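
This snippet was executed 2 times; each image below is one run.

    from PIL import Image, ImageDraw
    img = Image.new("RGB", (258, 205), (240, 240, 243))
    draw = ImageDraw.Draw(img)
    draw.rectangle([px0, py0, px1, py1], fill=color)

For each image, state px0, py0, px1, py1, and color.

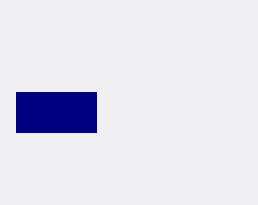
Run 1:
px0 = 16
py0 = 92
px1 = 96
py1 = 132
color = 'navy'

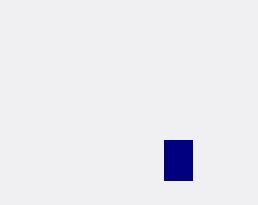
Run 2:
px0 = 164
py0 = 140
px1 = 192
py1 = 180
color = 'navy'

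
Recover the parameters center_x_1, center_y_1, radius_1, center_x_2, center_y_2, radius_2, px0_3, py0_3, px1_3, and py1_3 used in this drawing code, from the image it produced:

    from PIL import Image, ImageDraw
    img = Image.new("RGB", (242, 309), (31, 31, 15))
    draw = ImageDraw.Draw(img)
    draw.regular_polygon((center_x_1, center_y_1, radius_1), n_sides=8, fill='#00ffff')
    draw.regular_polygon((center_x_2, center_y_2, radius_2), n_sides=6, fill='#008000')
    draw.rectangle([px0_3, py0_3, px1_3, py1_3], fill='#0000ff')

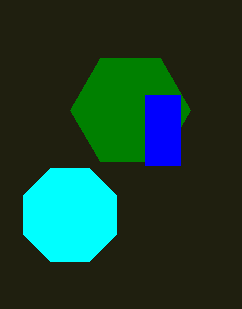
center_x_1 = 70
center_y_1 = 215
radius_1 = 50
center_x_2 = 130
center_y_2 = 110
radius_2 = 60
px0_3 = 145
py0_3 = 95
px1_3 = 180
py1_3 = 165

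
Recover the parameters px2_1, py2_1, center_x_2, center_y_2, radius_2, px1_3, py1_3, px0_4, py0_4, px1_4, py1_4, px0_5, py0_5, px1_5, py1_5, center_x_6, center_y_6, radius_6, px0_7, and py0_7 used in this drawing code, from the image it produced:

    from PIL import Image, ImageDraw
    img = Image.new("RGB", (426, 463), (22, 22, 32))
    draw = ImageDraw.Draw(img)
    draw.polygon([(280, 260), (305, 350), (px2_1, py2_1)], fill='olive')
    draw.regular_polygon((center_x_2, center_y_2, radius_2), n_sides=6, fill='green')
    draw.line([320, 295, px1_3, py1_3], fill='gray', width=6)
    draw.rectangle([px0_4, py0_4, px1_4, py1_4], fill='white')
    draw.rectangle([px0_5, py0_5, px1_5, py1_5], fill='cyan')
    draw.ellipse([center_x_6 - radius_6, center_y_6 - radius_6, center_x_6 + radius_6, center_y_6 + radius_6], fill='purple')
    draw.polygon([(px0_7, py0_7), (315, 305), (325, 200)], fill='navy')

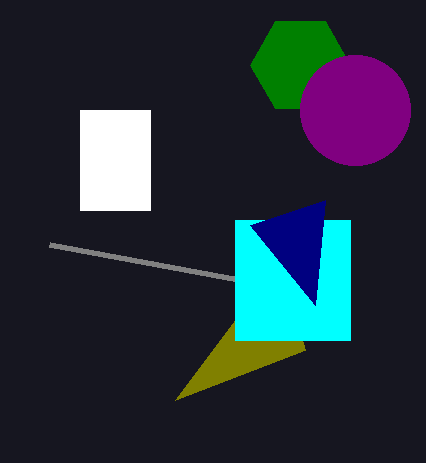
px2_1 = 175, py2_1 = 400, center_x_2 = 300, center_y_2 = 65, radius_2 = 50, px1_3 = 50, py1_3 = 245, px0_4 = 80, py0_4 = 110, px1_4 = 150, py1_4 = 210, px0_5 = 235, py0_5 = 220, px1_5 = 350, py1_5 = 340, center_x_6 = 355, center_y_6 = 110, radius_6 = 55, px0_7 = 250, py0_7 = 225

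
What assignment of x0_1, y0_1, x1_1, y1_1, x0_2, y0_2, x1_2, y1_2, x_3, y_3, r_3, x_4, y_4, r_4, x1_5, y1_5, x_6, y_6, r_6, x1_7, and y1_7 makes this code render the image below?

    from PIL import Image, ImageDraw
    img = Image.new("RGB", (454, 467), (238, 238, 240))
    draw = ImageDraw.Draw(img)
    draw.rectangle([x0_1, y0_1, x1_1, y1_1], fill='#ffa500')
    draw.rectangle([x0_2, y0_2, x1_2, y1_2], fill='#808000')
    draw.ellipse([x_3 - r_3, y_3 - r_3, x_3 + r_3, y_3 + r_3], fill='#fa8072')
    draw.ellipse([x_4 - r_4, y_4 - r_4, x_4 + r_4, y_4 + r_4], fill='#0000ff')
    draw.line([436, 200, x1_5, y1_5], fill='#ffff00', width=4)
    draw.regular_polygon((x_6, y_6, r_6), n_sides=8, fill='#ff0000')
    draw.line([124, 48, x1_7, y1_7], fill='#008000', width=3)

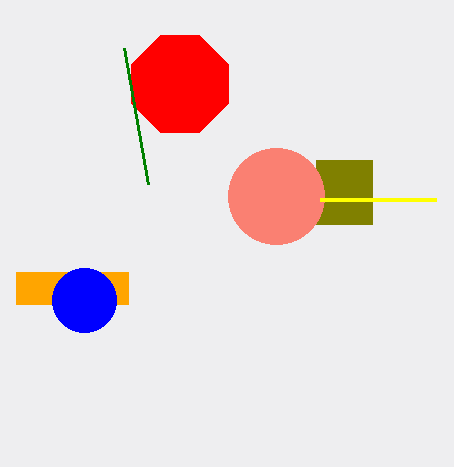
x0_1 = 16
y0_1 = 272
x1_1 = 128
y1_1 = 304
x0_2 = 316
y0_2 = 160
x1_2 = 372
y1_2 = 224
x_3 = 276
y_3 = 196
r_3 = 48
x_4 = 84
y_4 = 300
r_4 = 32
x1_5 = 320
y1_5 = 200
x_6 = 180
y_6 = 84
r_6 = 52
x1_7 = 148
y1_7 = 184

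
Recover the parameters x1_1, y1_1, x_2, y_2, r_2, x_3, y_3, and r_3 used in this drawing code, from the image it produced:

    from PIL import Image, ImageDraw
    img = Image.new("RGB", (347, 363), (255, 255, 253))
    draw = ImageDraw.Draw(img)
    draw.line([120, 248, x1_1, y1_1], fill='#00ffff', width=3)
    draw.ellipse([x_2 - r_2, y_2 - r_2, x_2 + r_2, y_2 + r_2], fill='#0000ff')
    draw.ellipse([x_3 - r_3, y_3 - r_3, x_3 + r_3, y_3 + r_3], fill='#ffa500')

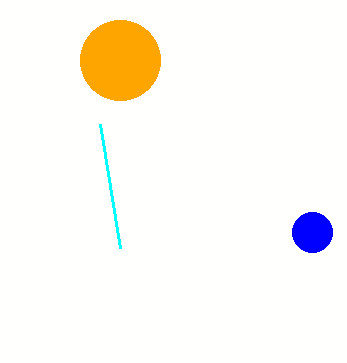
x1_1 = 100, y1_1 = 124, x_2 = 312, y_2 = 232, r_2 = 20, x_3 = 120, y_3 = 60, r_3 = 40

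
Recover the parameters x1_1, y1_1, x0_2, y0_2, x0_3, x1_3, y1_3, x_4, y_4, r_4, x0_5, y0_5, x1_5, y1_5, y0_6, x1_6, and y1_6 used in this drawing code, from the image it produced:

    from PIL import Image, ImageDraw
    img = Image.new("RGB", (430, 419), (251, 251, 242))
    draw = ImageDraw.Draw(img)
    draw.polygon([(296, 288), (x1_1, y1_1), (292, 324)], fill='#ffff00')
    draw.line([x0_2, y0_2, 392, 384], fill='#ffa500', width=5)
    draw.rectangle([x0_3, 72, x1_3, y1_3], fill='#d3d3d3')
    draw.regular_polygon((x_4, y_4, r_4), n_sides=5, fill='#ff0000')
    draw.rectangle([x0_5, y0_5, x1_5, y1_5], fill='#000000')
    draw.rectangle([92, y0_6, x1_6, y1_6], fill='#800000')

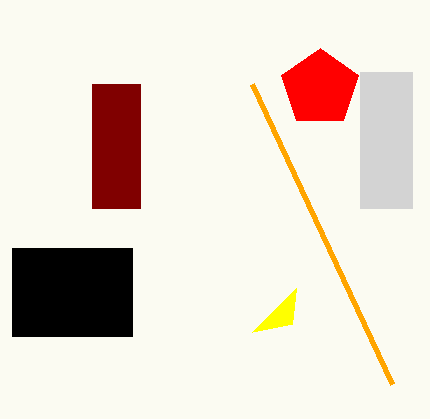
x1_1 = 252; y1_1 = 332; x0_2 = 252; y0_2 = 84; x0_3 = 360; x1_3 = 412; y1_3 = 208; x_4 = 320; y_4 = 88; r_4 = 40; x0_5 = 12; y0_5 = 248; x1_5 = 132; y1_5 = 336; y0_6 = 84; x1_6 = 140; y1_6 = 208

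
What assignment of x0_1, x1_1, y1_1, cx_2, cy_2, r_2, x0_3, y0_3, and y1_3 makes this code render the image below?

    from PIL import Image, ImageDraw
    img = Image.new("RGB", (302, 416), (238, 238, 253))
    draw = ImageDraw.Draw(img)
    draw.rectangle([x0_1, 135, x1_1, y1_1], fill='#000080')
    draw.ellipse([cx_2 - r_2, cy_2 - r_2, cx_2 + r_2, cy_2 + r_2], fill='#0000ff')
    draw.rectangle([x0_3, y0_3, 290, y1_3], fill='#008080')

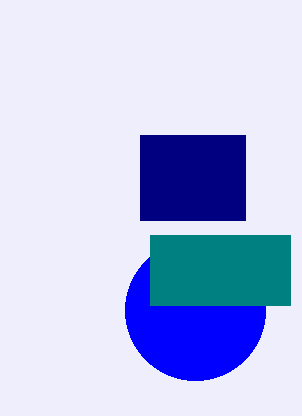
x0_1 = 140, x1_1 = 245, y1_1 = 220, cx_2 = 195, cy_2 = 310, r_2 = 70, x0_3 = 150, y0_3 = 235, y1_3 = 305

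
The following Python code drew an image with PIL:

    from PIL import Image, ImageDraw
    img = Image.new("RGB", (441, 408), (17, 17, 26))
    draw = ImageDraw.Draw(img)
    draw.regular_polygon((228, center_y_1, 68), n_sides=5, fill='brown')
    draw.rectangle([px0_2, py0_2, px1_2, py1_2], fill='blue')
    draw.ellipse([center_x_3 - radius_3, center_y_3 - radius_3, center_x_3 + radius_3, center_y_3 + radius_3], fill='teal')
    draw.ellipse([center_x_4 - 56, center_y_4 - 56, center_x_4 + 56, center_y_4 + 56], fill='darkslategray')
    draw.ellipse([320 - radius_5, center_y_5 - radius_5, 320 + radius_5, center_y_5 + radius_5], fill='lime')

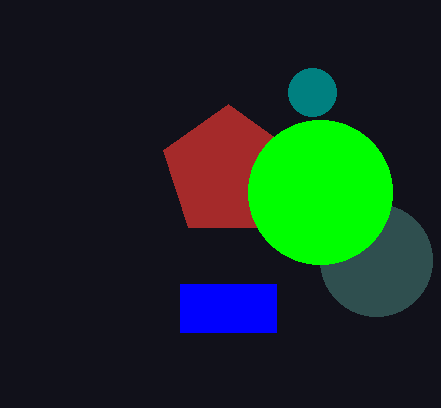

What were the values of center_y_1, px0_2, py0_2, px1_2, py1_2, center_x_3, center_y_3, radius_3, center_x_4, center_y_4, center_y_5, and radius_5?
center_y_1 = 172; px0_2 = 180; py0_2 = 284; px1_2 = 276; py1_2 = 332; center_x_3 = 312; center_y_3 = 92; radius_3 = 24; center_x_4 = 376; center_y_4 = 260; center_y_5 = 192; radius_5 = 72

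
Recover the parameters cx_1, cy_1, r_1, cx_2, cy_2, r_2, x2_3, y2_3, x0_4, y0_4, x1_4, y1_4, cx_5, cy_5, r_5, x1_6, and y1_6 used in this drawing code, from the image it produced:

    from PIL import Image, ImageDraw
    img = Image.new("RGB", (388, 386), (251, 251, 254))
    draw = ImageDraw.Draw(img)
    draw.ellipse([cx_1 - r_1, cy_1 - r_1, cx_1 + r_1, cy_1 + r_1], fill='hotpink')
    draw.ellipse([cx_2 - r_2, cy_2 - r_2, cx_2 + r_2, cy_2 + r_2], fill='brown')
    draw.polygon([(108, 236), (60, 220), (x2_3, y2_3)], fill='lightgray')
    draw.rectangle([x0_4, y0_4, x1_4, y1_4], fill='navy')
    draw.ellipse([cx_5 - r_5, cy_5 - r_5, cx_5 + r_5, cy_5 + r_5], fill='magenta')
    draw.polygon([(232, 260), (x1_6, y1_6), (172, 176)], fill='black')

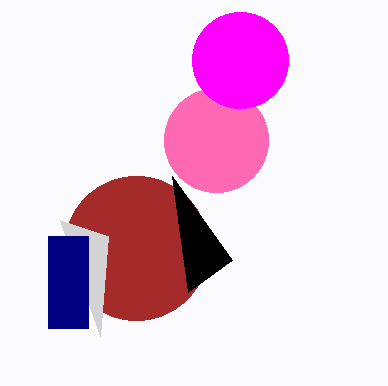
cx_1 = 216; cy_1 = 140; r_1 = 52; cx_2 = 136; cy_2 = 248; r_2 = 72; x2_3 = 100; y2_3 = 336; x0_4 = 48; y0_4 = 236; x1_4 = 88; y1_4 = 328; cx_5 = 240; cy_5 = 60; r_5 = 48; x1_6 = 188; y1_6 = 292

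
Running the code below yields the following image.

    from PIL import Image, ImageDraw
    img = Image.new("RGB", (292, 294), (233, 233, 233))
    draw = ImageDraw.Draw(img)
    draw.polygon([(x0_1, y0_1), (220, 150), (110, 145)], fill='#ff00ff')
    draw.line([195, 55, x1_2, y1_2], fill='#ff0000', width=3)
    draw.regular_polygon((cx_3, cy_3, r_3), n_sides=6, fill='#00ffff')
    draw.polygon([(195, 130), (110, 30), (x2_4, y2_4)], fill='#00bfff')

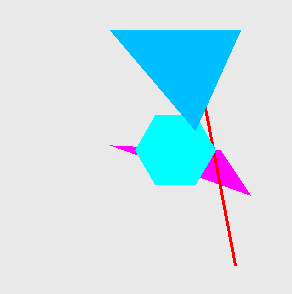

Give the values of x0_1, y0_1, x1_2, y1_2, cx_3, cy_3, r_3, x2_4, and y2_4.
x0_1 = 250, y0_1 = 195, x1_2 = 235, y1_2 = 265, cx_3 = 175, cy_3 = 150, r_3 = 40, x2_4 = 240, y2_4 = 30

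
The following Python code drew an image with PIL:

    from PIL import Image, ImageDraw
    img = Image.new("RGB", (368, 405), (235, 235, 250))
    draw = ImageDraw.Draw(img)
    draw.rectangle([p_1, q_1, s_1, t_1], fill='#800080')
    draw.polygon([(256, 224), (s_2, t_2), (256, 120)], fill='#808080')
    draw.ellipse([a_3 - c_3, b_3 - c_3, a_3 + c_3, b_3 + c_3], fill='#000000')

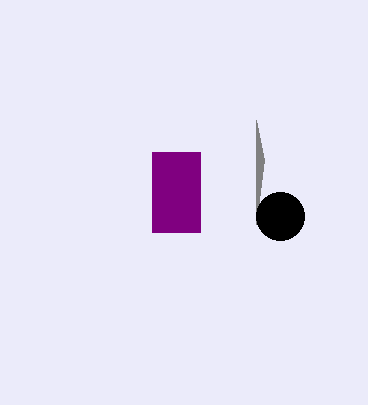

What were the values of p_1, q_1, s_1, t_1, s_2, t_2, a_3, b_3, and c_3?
p_1 = 152
q_1 = 152
s_1 = 200
t_1 = 232
s_2 = 264
t_2 = 160
a_3 = 280
b_3 = 216
c_3 = 24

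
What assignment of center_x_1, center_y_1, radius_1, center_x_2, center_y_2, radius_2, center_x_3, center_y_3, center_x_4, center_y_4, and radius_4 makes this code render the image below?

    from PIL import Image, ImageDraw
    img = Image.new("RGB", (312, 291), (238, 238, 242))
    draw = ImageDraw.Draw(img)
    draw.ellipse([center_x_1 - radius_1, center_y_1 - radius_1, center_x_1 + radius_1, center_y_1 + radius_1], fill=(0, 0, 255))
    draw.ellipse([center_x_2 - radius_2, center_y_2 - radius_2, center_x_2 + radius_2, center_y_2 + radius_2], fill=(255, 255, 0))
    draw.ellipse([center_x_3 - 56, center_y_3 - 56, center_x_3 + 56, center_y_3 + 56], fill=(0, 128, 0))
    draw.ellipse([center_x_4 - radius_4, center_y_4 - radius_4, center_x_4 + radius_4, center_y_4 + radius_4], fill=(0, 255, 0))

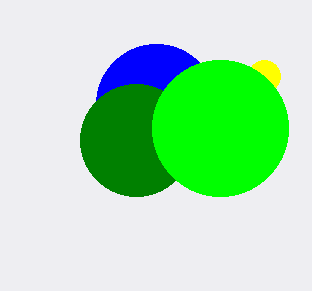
center_x_1 = 156; center_y_1 = 104; radius_1 = 60; center_x_2 = 264; center_y_2 = 76; radius_2 = 16; center_x_3 = 136; center_y_3 = 140; center_x_4 = 220; center_y_4 = 128; radius_4 = 68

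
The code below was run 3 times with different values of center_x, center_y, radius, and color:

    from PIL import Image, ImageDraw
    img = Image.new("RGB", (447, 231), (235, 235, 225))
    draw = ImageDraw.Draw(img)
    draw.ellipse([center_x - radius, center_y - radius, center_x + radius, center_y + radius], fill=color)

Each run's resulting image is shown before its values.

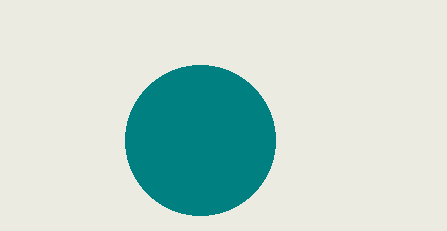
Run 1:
center_x = 200, center_y = 140, radius = 75, color = 'teal'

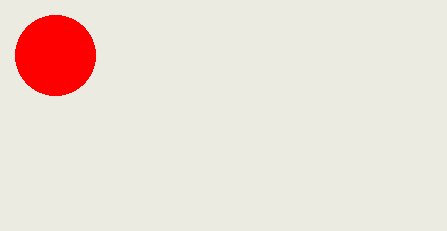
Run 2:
center_x = 55; center_y = 55; radius = 40; color = 'red'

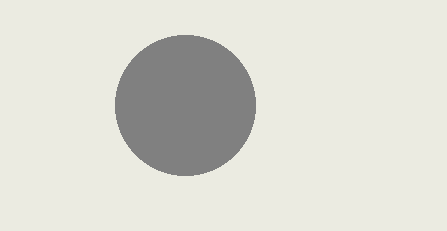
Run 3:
center_x = 185
center_y = 105
radius = 70
color = 'gray'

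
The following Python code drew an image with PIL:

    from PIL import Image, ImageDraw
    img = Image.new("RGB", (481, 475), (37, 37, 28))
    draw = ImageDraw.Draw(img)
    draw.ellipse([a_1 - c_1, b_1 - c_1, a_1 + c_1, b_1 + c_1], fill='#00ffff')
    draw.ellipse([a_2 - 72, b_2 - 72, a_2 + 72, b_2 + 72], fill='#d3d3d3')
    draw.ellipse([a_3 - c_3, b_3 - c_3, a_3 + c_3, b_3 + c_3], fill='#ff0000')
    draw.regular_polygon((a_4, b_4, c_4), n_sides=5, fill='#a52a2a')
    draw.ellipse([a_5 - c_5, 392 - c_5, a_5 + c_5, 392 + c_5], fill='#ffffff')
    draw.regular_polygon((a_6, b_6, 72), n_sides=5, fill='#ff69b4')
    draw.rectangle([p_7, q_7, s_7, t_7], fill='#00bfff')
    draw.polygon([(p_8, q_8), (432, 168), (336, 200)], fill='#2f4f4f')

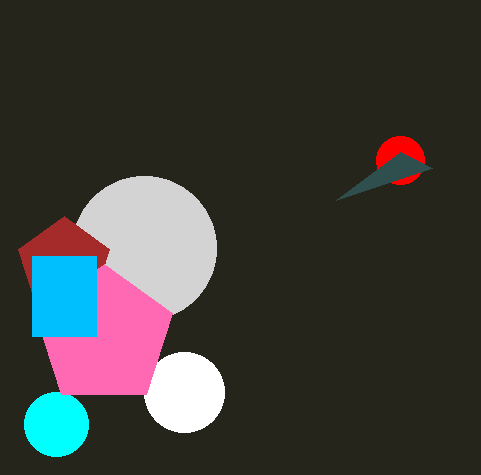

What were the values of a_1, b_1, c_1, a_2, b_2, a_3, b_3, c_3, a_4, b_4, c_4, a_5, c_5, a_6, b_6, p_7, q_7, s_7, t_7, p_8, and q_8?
a_1 = 56
b_1 = 424
c_1 = 32
a_2 = 144
b_2 = 248
a_3 = 400
b_3 = 160
c_3 = 24
a_4 = 64
b_4 = 264
c_4 = 48
a_5 = 184
c_5 = 40
a_6 = 104
b_6 = 336
p_7 = 32
q_7 = 256
s_7 = 96
t_7 = 336
p_8 = 400
q_8 = 152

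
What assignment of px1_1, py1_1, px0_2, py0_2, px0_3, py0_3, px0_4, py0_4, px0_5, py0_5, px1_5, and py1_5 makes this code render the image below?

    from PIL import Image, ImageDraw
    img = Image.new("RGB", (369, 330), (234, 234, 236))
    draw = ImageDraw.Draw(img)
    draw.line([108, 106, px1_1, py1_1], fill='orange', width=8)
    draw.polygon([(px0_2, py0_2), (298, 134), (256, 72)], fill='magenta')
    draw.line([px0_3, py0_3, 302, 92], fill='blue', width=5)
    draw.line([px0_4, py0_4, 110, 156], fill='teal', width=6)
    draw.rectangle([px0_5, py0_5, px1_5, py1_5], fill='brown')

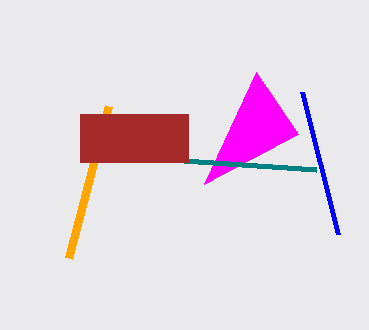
px1_1 = 68, py1_1 = 258, px0_2 = 204, py0_2 = 184, px0_3 = 338, py0_3 = 234, px0_4 = 316, py0_4 = 170, px0_5 = 80, py0_5 = 114, px1_5 = 188, py1_5 = 162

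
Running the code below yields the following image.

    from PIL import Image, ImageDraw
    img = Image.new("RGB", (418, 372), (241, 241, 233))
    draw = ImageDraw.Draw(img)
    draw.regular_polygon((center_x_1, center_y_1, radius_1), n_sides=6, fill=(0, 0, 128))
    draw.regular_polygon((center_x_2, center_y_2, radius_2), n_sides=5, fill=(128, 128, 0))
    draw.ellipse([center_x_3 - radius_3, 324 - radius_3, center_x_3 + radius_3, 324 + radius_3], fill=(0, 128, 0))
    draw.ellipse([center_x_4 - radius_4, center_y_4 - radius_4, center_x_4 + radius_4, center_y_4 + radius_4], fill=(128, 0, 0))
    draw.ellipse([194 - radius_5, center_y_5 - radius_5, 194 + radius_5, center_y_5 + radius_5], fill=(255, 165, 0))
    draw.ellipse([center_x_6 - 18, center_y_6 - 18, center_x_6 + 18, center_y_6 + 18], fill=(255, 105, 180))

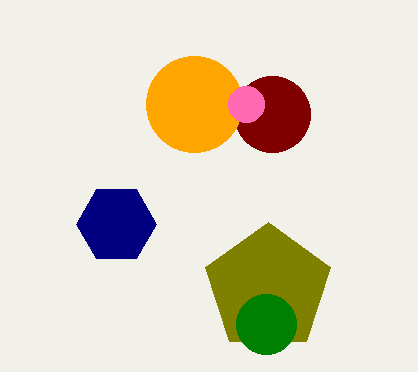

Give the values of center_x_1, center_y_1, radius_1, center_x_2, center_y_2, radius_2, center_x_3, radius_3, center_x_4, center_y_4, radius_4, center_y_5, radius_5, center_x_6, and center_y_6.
center_x_1 = 116, center_y_1 = 224, radius_1 = 40, center_x_2 = 268, center_y_2 = 288, radius_2 = 66, center_x_3 = 266, radius_3 = 30, center_x_4 = 272, center_y_4 = 114, radius_4 = 38, center_y_5 = 104, radius_5 = 48, center_x_6 = 246, center_y_6 = 104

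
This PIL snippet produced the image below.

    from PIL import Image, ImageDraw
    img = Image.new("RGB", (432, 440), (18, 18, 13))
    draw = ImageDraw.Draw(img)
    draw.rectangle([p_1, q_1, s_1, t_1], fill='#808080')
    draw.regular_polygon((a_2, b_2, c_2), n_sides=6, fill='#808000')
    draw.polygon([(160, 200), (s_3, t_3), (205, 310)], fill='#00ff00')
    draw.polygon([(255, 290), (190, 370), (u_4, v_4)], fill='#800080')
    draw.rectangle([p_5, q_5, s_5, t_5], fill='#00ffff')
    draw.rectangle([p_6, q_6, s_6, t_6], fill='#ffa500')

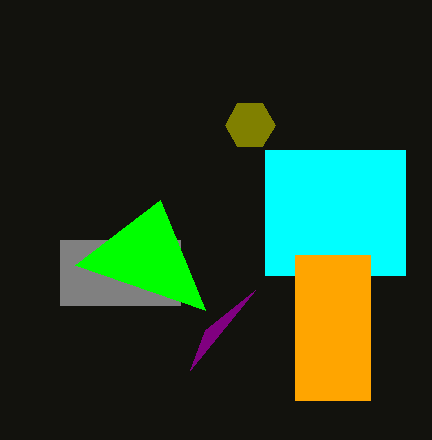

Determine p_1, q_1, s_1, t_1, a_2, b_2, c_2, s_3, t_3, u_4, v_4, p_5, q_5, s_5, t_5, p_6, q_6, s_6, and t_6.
p_1 = 60
q_1 = 240
s_1 = 180
t_1 = 305
a_2 = 250
b_2 = 125
c_2 = 25
s_3 = 75
t_3 = 265
u_4 = 205
v_4 = 330
p_5 = 265
q_5 = 150
s_5 = 405
t_5 = 275
p_6 = 295
q_6 = 255
s_6 = 370
t_6 = 400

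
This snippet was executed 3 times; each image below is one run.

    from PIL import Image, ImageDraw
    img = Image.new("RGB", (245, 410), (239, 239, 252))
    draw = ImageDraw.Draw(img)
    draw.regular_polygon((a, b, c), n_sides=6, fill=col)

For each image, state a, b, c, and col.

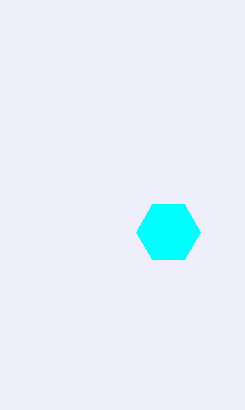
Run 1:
a = 168; b = 232; c = 32; col = 'cyan'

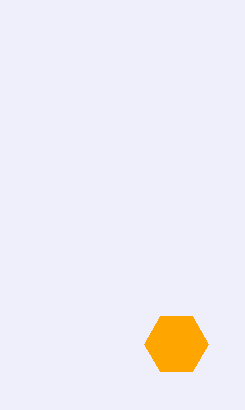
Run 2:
a = 176; b = 344; c = 32; col = 'orange'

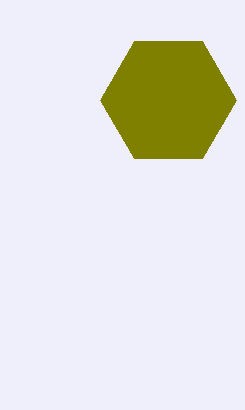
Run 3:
a = 168
b = 100
c = 68
col = 'olive'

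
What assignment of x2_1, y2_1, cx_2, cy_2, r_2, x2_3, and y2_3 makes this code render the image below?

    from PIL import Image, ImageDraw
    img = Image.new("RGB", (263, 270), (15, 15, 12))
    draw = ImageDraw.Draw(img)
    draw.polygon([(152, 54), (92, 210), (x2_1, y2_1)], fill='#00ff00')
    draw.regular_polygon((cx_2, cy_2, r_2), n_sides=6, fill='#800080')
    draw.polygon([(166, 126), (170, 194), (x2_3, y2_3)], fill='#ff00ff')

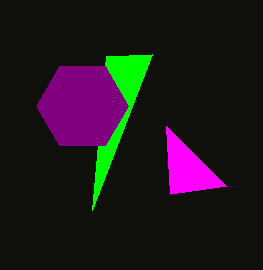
x2_1 = 106, y2_1 = 56, cx_2 = 82, cy_2 = 106, r_2 = 46, x2_3 = 226, y2_3 = 186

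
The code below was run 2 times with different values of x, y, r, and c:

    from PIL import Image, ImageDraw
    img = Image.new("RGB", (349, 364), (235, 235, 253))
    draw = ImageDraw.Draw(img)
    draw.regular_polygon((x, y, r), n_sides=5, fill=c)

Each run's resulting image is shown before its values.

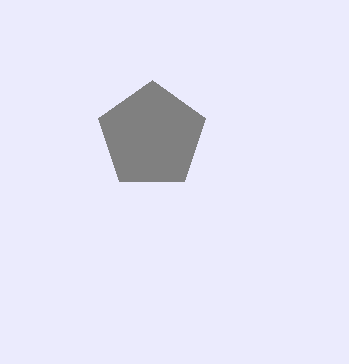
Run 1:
x = 152; y = 136; r = 56; c = 'gray'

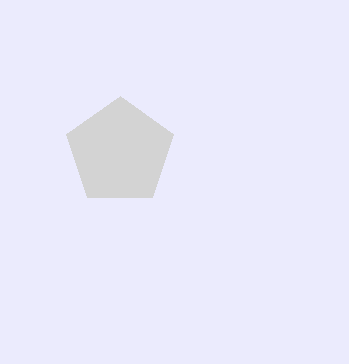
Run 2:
x = 120
y = 152
r = 56
c = 'lightgray'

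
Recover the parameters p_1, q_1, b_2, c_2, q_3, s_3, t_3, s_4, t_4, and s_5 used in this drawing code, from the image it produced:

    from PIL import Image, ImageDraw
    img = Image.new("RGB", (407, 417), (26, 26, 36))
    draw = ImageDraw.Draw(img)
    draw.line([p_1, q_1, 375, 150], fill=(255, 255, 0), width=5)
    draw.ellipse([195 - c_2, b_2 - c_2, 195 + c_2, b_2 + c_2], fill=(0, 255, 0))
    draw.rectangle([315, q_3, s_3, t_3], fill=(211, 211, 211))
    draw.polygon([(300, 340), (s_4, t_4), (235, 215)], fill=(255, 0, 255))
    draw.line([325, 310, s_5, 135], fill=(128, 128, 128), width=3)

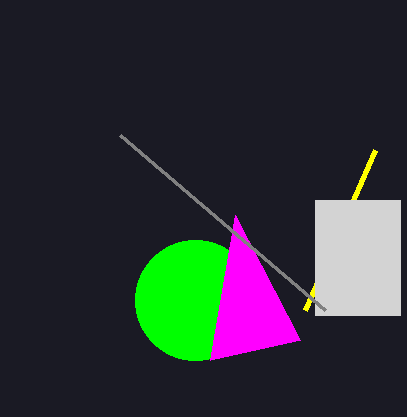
p_1 = 305
q_1 = 310
b_2 = 300
c_2 = 60
q_3 = 200
s_3 = 400
t_3 = 315
s_4 = 210
t_4 = 360
s_5 = 120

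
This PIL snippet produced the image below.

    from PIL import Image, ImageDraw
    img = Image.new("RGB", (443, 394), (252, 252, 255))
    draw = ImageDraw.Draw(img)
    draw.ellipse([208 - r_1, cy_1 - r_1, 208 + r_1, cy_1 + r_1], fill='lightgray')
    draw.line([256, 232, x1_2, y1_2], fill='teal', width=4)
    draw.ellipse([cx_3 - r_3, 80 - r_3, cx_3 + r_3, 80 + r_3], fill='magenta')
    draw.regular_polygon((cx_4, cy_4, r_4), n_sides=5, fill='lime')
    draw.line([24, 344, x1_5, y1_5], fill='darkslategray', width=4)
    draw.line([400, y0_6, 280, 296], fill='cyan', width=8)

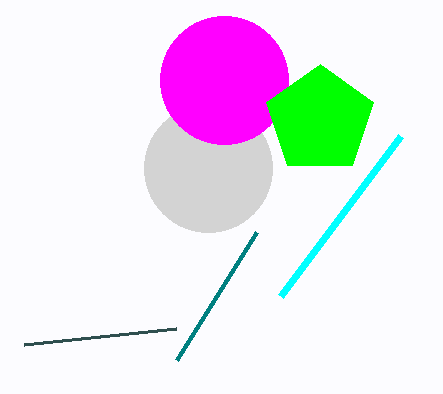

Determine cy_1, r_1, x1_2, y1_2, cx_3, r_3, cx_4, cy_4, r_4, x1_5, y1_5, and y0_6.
cy_1 = 168
r_1 = 64
x1_2 = 176
y1_2 = 360
cx_3 = 224
r_3 = 64
cx_4 = 320
cy_4 = 120
r_4 = 56
x1_5 = 176
y1_5 = 328
y0_6 = 136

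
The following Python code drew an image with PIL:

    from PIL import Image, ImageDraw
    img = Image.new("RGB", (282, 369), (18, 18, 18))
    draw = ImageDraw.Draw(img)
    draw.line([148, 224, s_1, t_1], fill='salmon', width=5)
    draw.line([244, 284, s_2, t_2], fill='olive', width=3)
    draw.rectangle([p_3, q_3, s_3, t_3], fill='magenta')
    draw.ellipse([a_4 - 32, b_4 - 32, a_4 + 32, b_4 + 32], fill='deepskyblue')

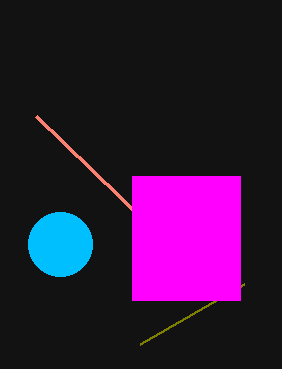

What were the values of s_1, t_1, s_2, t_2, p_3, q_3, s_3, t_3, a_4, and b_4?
s_1 = 36
t_1 = 116
s_2 = 140
t_2 = 344
p_3 = 132
q_3 = 176
s_3 = 240
t_3 = 300
a_4 = 60
b_4 = 244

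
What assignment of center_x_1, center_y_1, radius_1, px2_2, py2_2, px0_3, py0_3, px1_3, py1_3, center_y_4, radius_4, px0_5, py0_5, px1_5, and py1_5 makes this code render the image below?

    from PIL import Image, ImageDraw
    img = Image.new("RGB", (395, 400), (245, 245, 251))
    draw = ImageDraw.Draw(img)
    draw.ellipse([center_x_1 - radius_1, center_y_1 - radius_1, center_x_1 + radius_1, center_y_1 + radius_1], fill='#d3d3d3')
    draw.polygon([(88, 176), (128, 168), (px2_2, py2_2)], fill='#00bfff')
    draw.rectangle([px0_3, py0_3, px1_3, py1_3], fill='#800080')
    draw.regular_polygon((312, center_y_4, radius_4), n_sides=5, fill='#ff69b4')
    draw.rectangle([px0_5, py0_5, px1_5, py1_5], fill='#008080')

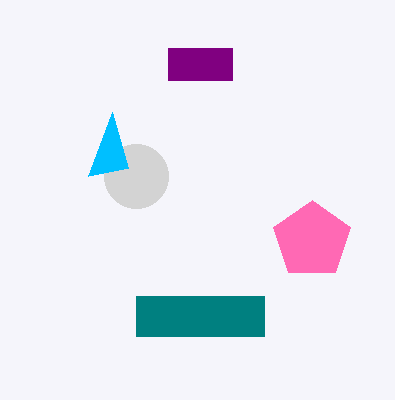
center_x_1 = 136, center_y_1 = 176, radius_1 = 32, px2_2 = 112, py2_2 = 112, px0_3 = 168, py0_3 = 48, px1_3 = 232, py1_3 = 80, center_y_4 = 240, radius_4 = 40, px0_5 = 136, py0_5 = 296, px1_5 = 264, py1_5 = 336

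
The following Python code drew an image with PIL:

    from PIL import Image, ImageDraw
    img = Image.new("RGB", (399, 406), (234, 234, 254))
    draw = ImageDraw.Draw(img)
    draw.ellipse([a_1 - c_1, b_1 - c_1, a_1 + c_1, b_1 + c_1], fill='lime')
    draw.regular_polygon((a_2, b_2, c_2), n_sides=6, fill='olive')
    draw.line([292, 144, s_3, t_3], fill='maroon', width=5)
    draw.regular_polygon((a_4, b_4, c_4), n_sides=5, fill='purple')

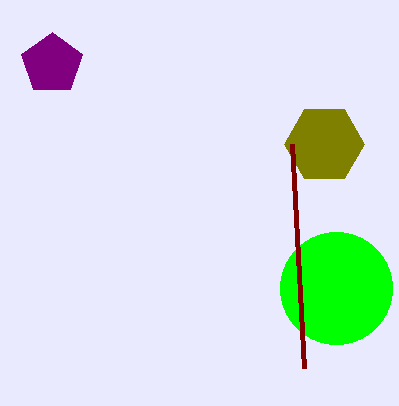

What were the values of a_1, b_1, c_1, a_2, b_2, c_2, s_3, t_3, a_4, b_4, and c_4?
a_1 = 336; b_1 = 288; c_1 = 56; a_2 = 324; b_2 = 144; c_2 = 40; s_3 = 304; t_3 = 368; a_4 = 52; b_4 = 64; c_4 = 32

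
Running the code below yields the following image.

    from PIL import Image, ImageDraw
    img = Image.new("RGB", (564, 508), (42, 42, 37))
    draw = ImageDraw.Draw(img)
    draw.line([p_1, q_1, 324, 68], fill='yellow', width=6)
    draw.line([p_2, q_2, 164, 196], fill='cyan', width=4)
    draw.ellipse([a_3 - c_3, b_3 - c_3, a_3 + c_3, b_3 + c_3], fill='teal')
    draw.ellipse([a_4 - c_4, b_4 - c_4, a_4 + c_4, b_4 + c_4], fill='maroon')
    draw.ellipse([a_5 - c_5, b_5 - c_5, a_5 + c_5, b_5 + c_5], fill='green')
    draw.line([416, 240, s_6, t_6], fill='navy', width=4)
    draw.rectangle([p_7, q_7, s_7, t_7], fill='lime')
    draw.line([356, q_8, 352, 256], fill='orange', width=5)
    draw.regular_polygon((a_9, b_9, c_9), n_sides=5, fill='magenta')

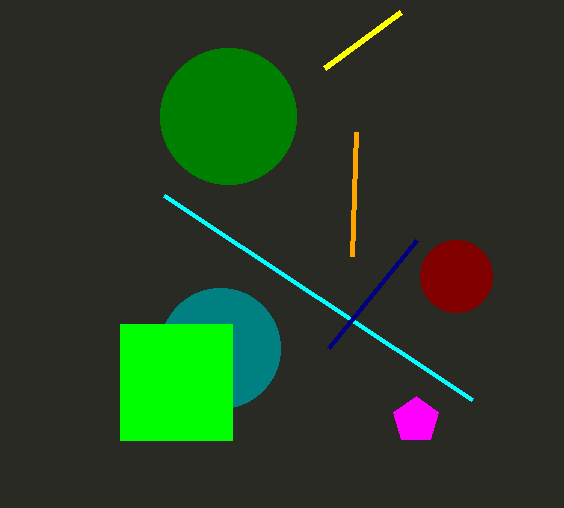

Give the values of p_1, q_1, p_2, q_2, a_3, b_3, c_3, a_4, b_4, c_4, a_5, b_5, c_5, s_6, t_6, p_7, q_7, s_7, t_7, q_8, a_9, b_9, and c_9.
p_1 = 400; q_1 = 12; p_2 = 472; q_2 = 400; a_3 = 220; b_3 = 348; c_3 = 60; a_4 = 456; b_4 = 276; c_4 = 36; a_5 = 228; b_5 = 116; c_5 = 68; s_6 = 328; t_6 = 348; p_7 = 120; q_7 = 324; s_7 = 232; t_7 = 440; q_8 = 132; a_9 = 416; b_9 = 420; c_9 = 24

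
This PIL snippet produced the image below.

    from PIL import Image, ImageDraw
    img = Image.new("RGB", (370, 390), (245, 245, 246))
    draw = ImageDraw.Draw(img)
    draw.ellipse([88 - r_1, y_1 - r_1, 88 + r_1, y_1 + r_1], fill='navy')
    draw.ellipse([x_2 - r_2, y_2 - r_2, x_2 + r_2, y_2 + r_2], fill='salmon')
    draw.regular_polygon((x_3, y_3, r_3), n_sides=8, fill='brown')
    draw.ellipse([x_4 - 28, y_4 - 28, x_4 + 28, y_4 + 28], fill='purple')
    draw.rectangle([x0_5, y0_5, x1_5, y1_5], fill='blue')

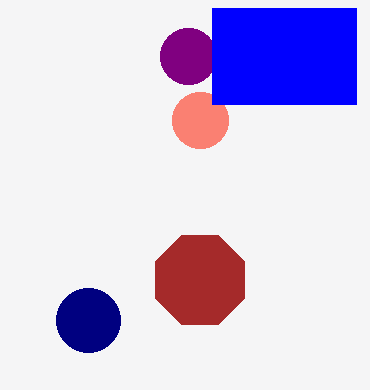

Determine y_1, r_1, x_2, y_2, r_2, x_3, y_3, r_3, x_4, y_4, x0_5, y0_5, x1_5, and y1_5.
y_1 = 320, r_1 = 32, x_2 = 200, y_2 = 120, r_2 = 28, x_3 = 200, y_3 = 280, r_3 = 48, x_4 = 188, y_4 = 56, x0_5 = 212, y0_5 = 8, x1_5 = 356, y1_5 = 104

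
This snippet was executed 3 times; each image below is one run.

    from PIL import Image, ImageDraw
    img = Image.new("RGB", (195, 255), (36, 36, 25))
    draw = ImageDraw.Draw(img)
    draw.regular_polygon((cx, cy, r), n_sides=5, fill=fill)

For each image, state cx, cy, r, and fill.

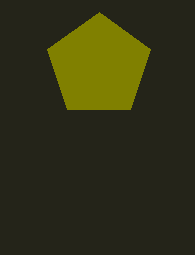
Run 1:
cx = 99, cy = 66, r = 54, fill = 'olive'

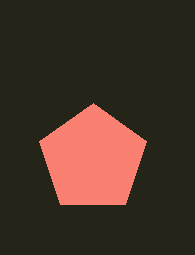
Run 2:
cx = 93
cy = 159
r = 56
fill = 'salmon'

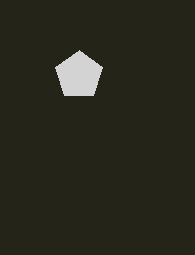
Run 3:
cx = 79, cy = 75, r = 25, fill = 'lightgray'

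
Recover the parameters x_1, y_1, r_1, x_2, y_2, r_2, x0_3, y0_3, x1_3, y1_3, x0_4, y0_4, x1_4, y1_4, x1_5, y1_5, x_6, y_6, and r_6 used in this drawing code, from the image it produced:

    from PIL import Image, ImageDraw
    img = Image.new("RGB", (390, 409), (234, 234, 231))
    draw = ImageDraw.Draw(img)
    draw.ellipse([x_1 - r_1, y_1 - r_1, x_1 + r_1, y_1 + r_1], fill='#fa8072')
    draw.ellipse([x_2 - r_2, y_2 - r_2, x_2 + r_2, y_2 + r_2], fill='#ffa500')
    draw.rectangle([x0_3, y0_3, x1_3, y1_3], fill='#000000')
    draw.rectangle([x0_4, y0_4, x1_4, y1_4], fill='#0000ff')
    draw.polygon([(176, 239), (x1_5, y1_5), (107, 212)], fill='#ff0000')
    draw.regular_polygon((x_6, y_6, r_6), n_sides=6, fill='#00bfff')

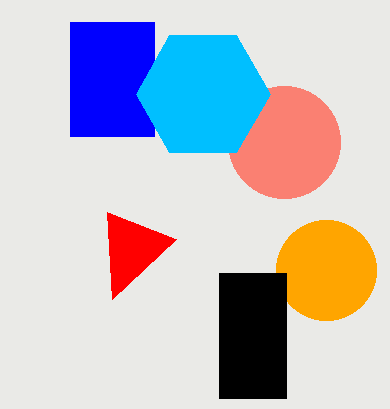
x_1 = 284, y_1 = 142, r_1 = 56, x_2 = 326, y_2 = 270, r_2 = 50, x0_3 = 219, y0_3 = 273, x1_3 = 286, y1_3 = 398, x0_4 = 70, y0_4 = 22, x1_4 = 154, y1_4 = 136, x1_5 = 112, y1_5 = 299, x_6 = 203, y_6 = 94, r_6 = 67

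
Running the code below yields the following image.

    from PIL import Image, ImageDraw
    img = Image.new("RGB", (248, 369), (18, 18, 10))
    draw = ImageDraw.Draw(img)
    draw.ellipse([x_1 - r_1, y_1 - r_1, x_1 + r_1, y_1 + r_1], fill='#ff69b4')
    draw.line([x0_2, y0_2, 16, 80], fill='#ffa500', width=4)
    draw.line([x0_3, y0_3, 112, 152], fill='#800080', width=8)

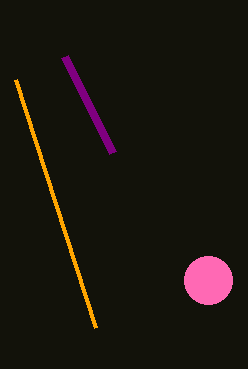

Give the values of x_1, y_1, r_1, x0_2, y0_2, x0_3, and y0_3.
x_1 = 208, y_1 = 280, r_1 = 24, x0_2 = 96, y0_2 = 328, x0_3 = 64, y0_3 = 56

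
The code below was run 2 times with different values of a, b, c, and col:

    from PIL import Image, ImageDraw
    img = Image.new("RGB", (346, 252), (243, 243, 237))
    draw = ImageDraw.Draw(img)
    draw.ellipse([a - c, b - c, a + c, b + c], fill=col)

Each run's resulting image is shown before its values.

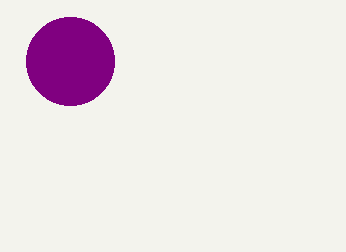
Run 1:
a = 70
b = 61
c = 44
col = 'purple'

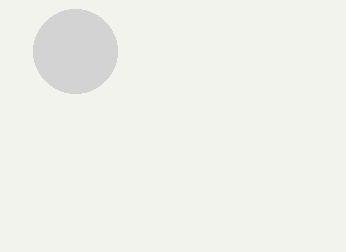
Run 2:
a = 75; b = 51; c = 42; col = 'lightgray'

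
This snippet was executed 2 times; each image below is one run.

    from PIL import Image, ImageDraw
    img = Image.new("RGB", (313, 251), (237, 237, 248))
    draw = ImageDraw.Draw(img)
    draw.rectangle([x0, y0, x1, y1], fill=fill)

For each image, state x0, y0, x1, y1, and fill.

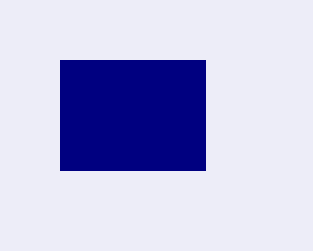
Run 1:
x0 = 60; y0 = 60; x1 = 205; y1 = 170; fill = 'navy'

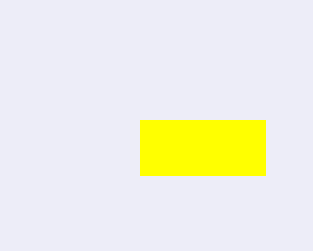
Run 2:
x0 = 140, y0 = 120, x1 = 265, y1 = 175, fill = 'yellow'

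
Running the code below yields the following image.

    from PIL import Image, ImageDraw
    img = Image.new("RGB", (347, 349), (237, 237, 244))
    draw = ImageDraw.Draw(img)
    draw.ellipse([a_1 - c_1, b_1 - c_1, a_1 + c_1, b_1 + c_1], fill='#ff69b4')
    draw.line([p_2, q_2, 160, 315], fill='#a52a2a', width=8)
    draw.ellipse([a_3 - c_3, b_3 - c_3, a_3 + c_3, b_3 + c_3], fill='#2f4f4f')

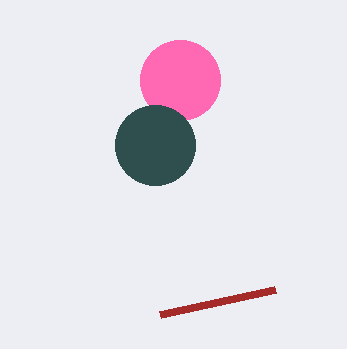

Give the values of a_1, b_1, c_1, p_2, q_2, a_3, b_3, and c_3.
a_1 = 180
b_1 = 80
c_1 = 40
p_2 = 275
q_2 = 290
a_3 = 155
b_3 = 145
c_3 = 40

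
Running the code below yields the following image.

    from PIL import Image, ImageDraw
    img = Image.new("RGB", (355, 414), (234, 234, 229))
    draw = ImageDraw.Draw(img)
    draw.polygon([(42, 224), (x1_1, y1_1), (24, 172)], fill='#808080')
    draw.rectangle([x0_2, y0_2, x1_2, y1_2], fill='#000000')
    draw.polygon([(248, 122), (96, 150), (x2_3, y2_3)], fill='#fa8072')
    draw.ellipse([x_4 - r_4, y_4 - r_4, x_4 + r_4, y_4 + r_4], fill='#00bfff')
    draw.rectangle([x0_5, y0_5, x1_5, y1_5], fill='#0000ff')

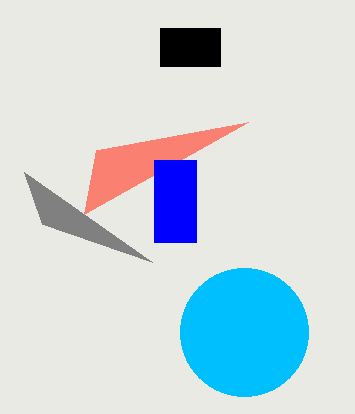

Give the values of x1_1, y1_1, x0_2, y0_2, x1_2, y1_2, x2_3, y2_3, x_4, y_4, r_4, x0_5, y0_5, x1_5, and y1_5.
x1_1 = 152; y1_1 = 262; x0_2 = 160; y0_2 = 28; x1_2 = 220; y1_2 = 66; x2_3 = 84; y2_3 = 214; x_4 = 244; y_4 = 332; r_4 = 64; x0_5 = 154; y0_5 = 160; x1_5 = 196; y1_5 = 242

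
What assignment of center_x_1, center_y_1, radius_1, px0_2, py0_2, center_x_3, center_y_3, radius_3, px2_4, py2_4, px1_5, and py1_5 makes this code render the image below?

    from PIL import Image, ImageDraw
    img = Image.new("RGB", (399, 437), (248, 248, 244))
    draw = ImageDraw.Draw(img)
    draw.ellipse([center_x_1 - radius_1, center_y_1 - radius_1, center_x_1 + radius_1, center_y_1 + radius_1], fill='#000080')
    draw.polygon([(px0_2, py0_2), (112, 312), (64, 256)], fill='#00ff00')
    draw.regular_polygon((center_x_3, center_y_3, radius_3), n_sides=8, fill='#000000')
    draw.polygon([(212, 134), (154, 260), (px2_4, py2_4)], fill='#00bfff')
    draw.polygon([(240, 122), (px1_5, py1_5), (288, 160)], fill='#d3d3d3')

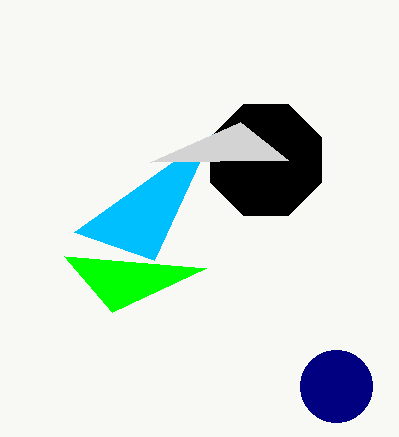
center_x_1 = 336
center_y_1 = 386
radius_1 = 36
px0_2 = 206
py0_2 = 268
center_x_3 = 266
center_y_3 = 160
radius_3 = 60
px2_4 = 74
py2_4 = 232
px1_5 = 150
py1_5 = 162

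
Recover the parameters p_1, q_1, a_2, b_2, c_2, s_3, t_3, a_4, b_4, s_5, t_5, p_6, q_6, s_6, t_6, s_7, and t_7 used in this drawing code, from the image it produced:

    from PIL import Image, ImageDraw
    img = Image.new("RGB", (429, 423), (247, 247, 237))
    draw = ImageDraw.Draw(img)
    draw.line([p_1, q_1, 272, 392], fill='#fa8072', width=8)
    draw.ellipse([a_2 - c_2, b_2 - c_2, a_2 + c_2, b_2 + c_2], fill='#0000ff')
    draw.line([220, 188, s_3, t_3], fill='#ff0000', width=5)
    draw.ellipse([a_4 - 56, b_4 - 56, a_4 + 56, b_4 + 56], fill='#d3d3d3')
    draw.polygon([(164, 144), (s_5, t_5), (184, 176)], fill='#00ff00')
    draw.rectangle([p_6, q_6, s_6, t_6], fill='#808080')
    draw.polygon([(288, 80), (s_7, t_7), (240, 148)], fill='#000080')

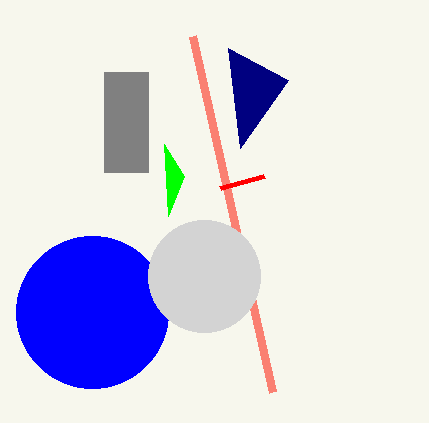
p_1 = 192, q_1 = 36, a_2 = 92, b_2 = 312, c_2 = 76, s_3 = 264, t_3 = 176, a_4 = 204, b_4 = 276, s_5 = 168, t_5 = 216, p_6 = 104, q_6 = 72, s_6 = 148, t_6 = 172, s_7 = 228, t_7 = 48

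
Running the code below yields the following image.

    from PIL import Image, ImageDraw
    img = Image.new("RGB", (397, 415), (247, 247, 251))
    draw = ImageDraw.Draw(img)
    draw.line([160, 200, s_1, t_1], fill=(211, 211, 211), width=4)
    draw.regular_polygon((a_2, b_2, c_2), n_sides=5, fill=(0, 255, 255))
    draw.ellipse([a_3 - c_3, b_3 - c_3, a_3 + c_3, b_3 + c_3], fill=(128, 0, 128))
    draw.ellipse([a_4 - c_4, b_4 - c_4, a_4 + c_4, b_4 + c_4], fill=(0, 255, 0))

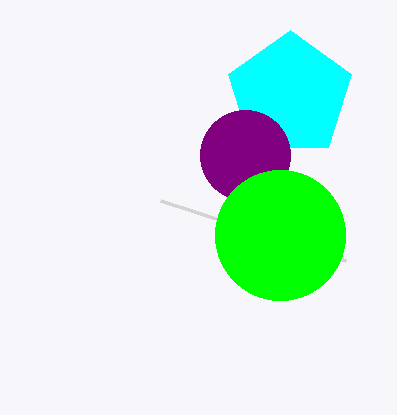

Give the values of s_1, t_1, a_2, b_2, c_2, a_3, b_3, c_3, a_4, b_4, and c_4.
s_1 = 345, t_1 = 260, a_2 = 290, b_2 = 95, c_2 = 65, a_3 = 245, b_3 = 155, c_3 = 45, a_4 = 280, b_4 = 235, c_4 = 65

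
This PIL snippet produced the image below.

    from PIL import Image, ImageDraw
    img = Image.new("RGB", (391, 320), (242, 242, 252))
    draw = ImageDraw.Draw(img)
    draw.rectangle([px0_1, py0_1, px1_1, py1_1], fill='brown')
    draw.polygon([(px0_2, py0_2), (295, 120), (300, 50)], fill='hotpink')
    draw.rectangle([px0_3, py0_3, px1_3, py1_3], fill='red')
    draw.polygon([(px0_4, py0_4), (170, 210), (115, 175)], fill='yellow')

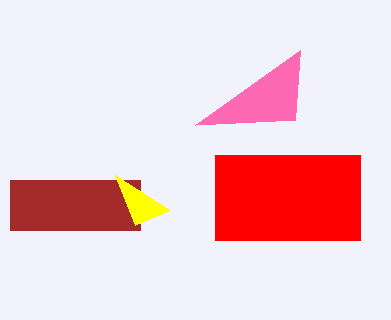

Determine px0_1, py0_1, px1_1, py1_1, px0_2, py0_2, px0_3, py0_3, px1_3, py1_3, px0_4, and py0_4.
px0_1 = 10; py0_1 = 180; px1_1 = 140; py1_1 = 230; px0_2 = 195; py0_2 = 125; px0_3 = 215; py0_3 = 155; px1_3 = 360; py1_3 = 240; px0_4 = 135; py0_4 = 225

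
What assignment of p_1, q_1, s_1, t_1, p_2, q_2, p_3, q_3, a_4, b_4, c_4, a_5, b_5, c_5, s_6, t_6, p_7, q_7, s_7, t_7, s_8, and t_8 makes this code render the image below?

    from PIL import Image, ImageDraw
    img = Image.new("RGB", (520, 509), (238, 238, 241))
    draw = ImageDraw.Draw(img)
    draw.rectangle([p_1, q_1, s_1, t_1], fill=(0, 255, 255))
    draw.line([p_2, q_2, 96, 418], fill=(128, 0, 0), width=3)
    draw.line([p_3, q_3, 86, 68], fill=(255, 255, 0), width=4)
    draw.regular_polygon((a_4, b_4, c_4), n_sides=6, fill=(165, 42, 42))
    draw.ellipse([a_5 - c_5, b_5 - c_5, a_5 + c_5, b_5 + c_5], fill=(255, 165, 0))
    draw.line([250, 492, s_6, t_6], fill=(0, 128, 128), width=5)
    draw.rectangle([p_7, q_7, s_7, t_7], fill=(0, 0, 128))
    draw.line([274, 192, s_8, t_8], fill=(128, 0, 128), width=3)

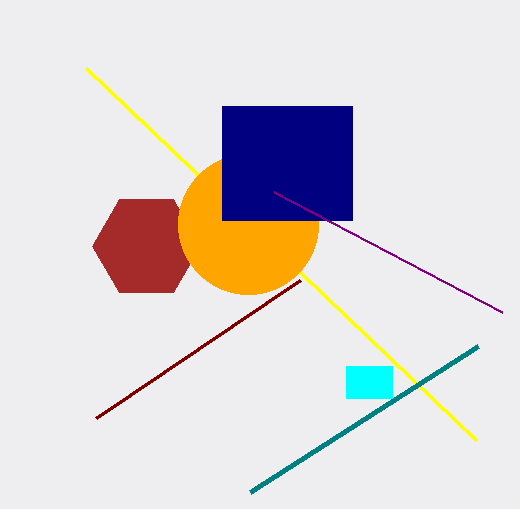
p_1 = 346; q_1 = 366; s_1 = 392; t_1 = 398; p_2 = 300; q_2 = 280; p_3 = 476; q_3 = 440; a_4 = 146; b_4 = 246; c_4 = 54; a_5 = 248; b_5 = 224; c_5 = 70; s_6 = 478; t_6 = 346; p_7 = 222; q_7 = 106; s_7 = 352; t_7 = 220; s_8 = 502; t_8 = 312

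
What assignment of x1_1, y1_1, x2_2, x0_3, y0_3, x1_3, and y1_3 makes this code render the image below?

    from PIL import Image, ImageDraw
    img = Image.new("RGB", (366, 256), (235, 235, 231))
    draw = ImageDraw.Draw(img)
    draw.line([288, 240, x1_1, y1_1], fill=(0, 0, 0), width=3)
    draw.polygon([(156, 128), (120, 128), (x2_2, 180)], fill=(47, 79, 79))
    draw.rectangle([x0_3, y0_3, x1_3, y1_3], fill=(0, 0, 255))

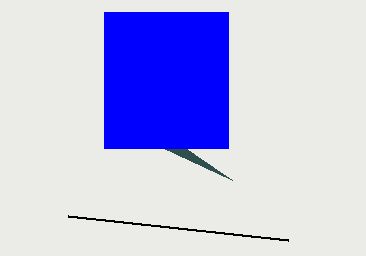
x1_1 = 68; y1_1 = 216; x2_2 = 232; x0_3 = 104; y0_3 = 12; x1_3 = 228; y1_3 = 148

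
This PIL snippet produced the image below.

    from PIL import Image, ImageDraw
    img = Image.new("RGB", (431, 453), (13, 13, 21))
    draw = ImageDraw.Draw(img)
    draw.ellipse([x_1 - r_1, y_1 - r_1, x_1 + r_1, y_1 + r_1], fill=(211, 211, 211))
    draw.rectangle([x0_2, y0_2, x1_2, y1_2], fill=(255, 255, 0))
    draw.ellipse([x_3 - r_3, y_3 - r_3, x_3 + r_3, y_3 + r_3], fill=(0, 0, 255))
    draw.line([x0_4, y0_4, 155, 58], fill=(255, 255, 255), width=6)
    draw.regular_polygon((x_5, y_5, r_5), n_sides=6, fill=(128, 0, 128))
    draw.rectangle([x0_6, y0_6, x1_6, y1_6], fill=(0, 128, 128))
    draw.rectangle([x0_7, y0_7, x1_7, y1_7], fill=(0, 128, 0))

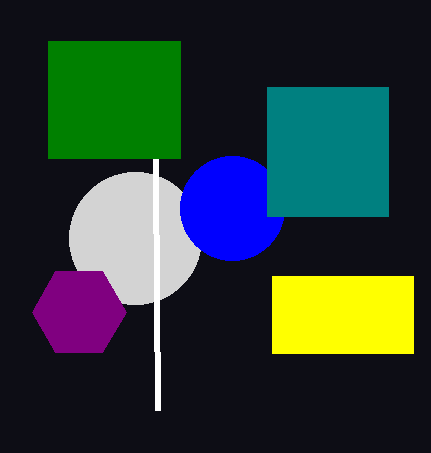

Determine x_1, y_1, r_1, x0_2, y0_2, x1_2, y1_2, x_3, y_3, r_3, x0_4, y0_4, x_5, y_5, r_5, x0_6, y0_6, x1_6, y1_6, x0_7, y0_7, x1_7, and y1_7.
x_1 = 135, y_1 = 238, r_1 = 66, x0_2 = 272, y0_2 = 276, x1_2 = 413, y1_2 = 353, x_3 = 232, y_3 = 208, r_3 = 52, x0_4 = 158, y0_4 = 410, x_5 = 79, y_5 = 312, r_5 = 47, x0_6 = 267, y0_6 = 87, x1_6 = 388, y1_6 = 216, x0_7 = 48, y0_7 = 41, x1_7 = 180, y1_7 = 158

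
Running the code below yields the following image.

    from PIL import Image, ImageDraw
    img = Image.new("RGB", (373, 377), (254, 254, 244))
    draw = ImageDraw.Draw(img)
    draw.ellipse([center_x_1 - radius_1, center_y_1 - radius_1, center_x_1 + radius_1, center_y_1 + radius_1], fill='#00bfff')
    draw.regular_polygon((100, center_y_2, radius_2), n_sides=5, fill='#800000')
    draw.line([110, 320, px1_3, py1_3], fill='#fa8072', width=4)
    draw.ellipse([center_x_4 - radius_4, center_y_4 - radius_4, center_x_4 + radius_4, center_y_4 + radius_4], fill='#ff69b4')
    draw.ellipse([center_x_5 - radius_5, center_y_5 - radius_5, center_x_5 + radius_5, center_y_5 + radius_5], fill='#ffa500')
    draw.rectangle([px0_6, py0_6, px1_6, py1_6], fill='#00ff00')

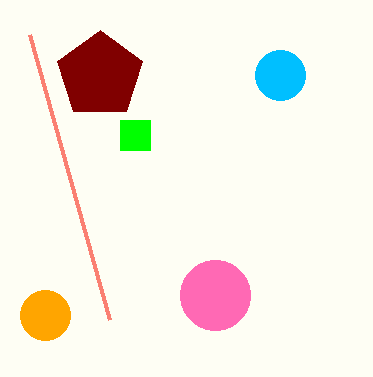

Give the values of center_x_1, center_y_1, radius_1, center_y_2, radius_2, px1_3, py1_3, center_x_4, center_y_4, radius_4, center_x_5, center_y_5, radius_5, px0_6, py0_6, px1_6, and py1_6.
center_x_1 = 280; center_y_1 = 75; radius_1 = 25; center_y_2 = 75; radius_2 = 45; px1_3 = 30; py1_3 = 35; center_x_4 = 215; center_y_4 = 295; radius_4 = 35; center_x_5 = 45; center_y_5 = 315; radius_5 = 25; px0_6 = 120; py0_6 = 120; px1_6 = 150; py1_6 = 150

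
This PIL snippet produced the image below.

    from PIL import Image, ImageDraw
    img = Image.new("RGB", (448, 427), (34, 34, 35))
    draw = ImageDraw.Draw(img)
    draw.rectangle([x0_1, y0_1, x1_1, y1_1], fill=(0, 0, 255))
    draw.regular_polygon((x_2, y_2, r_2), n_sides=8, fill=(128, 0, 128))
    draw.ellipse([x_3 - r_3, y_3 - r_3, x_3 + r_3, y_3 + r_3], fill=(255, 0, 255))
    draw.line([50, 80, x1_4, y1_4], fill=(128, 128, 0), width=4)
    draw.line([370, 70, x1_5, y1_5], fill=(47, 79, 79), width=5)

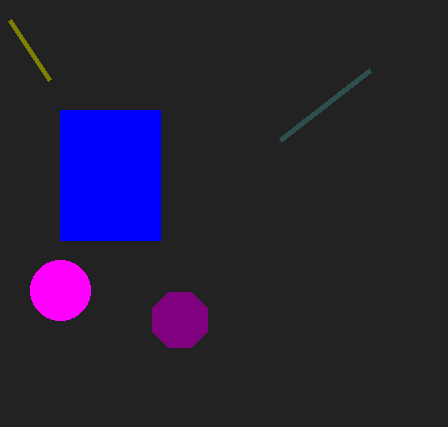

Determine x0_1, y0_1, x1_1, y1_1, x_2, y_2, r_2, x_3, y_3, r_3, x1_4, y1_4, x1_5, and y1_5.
x0_1 = 60; y0_1 = 110; x1_1 = 160; y1_1 = 240; x_2 = 180; y_2 = 320; r_2 = 30; x_3 = 60; y_3 = 290; r_3 = 30; x1_4 = 10; y1_4 = 20; x1_5 = 280; y1_5 = 140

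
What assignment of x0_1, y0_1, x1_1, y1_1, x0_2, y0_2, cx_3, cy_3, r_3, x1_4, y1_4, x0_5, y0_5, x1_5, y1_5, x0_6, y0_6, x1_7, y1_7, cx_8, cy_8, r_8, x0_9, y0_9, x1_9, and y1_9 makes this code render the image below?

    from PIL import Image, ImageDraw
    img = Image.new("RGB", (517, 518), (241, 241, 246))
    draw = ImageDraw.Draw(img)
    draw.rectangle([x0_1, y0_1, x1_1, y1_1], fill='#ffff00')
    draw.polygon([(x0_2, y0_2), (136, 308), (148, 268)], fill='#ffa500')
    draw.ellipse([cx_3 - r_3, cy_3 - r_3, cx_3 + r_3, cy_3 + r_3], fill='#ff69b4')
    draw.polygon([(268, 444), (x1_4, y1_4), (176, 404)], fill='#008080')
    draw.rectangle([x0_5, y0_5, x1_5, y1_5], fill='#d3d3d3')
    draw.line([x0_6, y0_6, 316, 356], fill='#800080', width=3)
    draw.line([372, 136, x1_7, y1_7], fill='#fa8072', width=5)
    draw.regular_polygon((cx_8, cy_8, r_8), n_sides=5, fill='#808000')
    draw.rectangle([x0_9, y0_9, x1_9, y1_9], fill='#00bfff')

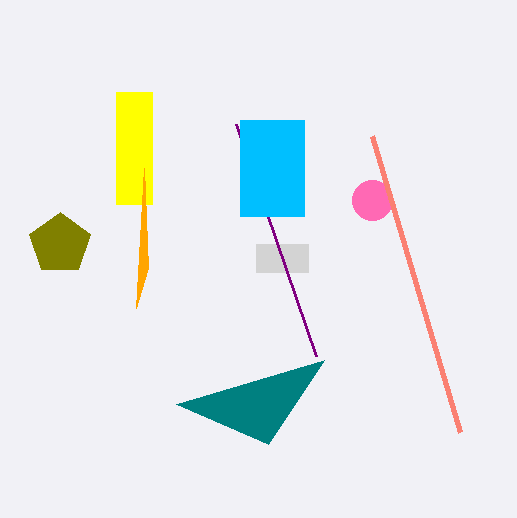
x0_1 = 116
y0_1 = 92
x1_1 = 152
y1_1 = 204
x0_2 = 144
y0_2 = 168
cx_3 = 372
cy_3 = 200
r_3 = 20
x1_4 = 324
y1_4 = 360
x0_5 = 256
y0_5 = 244
x1_5 = 308
y1_5 = 272
x0_6 = 236
y0_6 = 124
x1_7 = 460
y1_7 = 432
cx_8 = 60
cy_8 = 244
r_8 = 32
x0_9 = 240
y0_9 = 120
x1_9 = 304
y1_9 = 216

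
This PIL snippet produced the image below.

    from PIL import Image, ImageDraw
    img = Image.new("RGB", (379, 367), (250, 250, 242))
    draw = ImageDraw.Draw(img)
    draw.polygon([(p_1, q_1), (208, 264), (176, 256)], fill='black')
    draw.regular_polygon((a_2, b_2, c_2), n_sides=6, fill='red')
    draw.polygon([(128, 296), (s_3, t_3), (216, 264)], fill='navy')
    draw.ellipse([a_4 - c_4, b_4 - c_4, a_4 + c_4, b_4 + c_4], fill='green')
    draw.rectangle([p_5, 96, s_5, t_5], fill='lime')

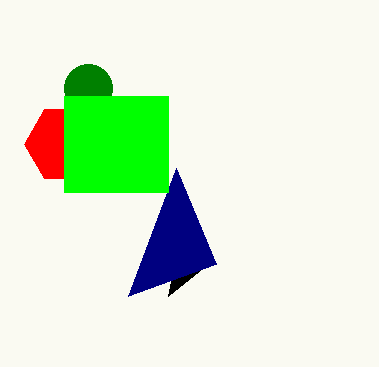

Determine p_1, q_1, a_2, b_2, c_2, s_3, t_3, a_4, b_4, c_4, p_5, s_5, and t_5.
p_1 = 168; q_1 = 296; a_2 = 64; b_2 = 144; c_2 = 40; s_3 = 176; t_3 = 168; a_4 = 88; b_4 = 88; c_4 = 24; p_5 = 64; s_5 = 168; t_5 = 192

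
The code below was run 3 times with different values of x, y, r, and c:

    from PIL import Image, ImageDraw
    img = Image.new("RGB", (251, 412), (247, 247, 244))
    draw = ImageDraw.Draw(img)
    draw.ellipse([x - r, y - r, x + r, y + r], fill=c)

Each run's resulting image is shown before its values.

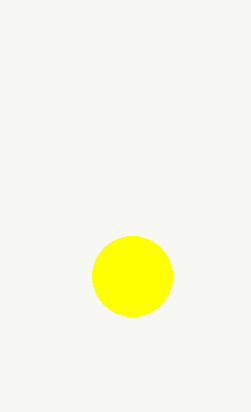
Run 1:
x = 132
y = 276
r = 40
c = 'yellow'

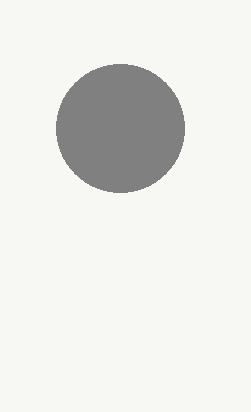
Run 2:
x = 120
y = 128
r = 64
c = 'gray'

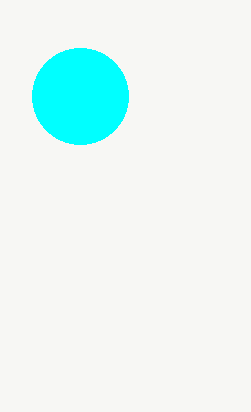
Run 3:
x = 80; y = 96; r = 48; c = 'cyan'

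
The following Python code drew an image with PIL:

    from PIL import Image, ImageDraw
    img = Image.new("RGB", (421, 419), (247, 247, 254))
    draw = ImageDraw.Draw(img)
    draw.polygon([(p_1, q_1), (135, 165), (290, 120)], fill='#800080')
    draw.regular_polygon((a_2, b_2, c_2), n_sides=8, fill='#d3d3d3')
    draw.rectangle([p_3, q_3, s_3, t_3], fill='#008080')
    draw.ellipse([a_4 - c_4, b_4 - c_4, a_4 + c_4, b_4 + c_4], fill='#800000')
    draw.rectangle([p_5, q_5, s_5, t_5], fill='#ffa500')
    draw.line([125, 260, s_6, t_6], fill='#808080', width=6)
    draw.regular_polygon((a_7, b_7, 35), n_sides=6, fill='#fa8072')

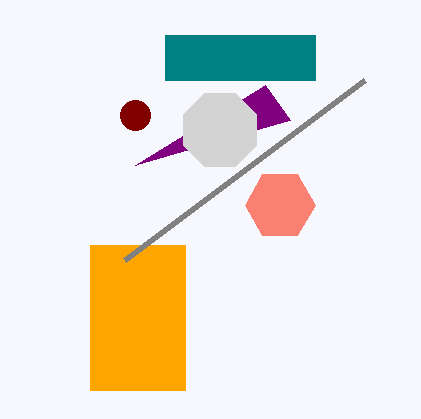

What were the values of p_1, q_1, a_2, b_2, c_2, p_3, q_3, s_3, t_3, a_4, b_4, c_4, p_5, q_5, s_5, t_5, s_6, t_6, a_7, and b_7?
p_1 = 265; q_1 = 85; a_2 = 220; b_2 = 130; c_2 = 40; p_3 = 165; q_3 = 35; s_3 = 315; t_3 = 80; a_4 = 135; b_4 = 115; c_4 = 15; p_5 = 90; q_5 = 245; s_5 = 185; t_5 = 390; s_6 = 365; t_6 = 80; a_7 = 280; b_7 = 205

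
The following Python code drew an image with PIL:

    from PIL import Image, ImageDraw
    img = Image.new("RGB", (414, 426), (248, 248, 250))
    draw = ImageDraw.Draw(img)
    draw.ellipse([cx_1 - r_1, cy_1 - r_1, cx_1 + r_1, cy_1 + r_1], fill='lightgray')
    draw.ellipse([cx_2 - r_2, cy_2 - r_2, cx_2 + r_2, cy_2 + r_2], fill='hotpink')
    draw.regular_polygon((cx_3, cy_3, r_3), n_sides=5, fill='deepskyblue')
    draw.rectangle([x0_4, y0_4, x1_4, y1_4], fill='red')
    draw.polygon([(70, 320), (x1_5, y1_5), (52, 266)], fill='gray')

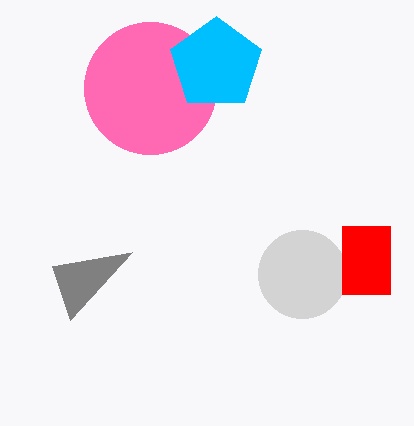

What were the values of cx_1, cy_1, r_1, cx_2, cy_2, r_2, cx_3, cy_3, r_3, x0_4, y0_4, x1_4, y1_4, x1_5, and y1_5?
cx_1 = 302
cy_1 = 274
r_1 = 44
cx_2 = 150
cy_2 = 88
r_2 = 66
cx_3 = 216
cy_3 = 64
r_3 = 48
x0_4 = 342
y0_4 = 226
x1_4 = 390
y1_4 = 294
x1_5 = 132
y1_5 = 252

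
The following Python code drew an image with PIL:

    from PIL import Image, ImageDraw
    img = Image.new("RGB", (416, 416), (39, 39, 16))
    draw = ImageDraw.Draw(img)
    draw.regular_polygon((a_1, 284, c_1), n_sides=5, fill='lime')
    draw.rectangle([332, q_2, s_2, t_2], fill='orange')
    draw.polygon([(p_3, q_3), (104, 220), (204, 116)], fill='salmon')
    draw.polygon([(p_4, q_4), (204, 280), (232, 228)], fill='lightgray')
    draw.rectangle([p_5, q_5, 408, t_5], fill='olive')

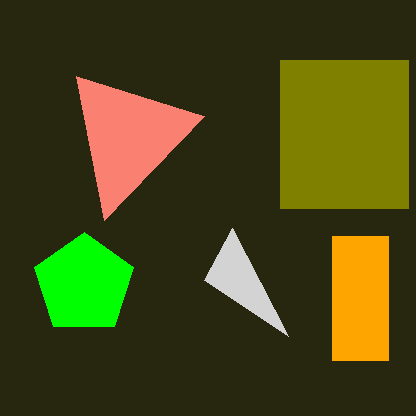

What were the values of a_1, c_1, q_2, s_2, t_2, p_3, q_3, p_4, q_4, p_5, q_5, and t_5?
a_1 = 84; c_1 = 52; q_2 = 236; s_2 = 388; t_2 = 360; p_3 = 76; q_3 = 76; p_4 = 288; q_4 = 336; p_5 = 280; q_5 = 60; t_5 = 208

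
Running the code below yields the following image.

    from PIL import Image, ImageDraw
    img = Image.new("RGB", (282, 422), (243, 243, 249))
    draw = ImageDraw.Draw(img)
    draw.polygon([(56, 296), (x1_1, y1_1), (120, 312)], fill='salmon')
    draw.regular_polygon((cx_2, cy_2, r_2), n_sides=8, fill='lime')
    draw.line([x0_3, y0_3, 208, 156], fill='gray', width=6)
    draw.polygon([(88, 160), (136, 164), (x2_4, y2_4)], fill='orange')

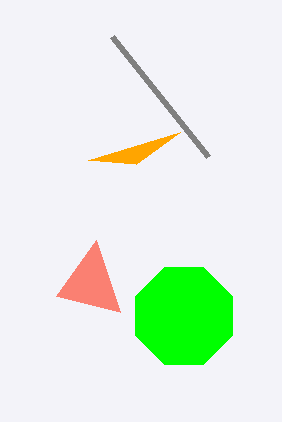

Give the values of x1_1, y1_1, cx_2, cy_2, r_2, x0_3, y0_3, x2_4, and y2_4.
x1_1 = 96
y1_1 = 240
cx_2 = 184
cy_2 = 316
r_2 = 52
x0_3 = 112
y0_3 = 36
x2_4 = 180
y2_4 = 132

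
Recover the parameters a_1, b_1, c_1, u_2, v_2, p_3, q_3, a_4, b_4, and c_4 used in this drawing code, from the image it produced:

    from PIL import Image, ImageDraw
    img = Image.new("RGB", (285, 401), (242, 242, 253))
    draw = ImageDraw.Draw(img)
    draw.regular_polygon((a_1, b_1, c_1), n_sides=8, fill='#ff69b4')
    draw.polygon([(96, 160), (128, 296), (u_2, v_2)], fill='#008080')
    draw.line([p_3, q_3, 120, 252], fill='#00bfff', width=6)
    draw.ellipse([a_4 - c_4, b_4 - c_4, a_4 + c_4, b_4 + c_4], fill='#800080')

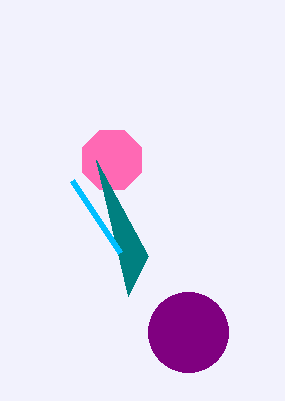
a_1 = 112
b_1 = 160
c_1 = 32
u_2 = 148
v_2 = 256
p_3 = 72
q_3 = 180
a_4 = 188
b_4 = 332
c_4 = 40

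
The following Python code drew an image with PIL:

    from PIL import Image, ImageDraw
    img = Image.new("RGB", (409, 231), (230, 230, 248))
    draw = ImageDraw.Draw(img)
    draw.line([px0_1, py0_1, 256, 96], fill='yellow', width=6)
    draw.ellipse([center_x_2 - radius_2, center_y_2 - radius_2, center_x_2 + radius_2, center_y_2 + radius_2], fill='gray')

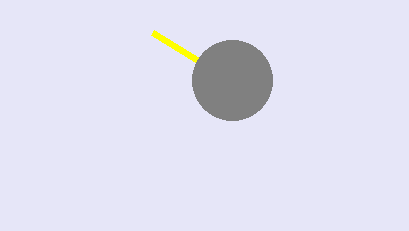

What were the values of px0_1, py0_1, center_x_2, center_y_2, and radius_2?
px0_1 = 152; py0_1 = 32; center_x_2 = 232; center_y_2 = 80; radius_2 = 40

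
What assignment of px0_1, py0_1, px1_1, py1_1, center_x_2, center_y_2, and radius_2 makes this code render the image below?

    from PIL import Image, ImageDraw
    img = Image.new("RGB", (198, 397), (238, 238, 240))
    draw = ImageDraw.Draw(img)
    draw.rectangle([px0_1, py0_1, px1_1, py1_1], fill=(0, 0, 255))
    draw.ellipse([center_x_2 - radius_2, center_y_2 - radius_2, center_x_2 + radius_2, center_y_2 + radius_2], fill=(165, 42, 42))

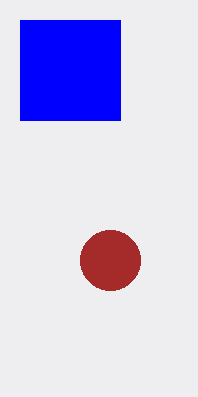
px0_1 = 20, py0_1 = 20, px1_1 = 120, py1_1 = 120, center_x_2 = 110, center_y_2 = 260, radius_2 = 30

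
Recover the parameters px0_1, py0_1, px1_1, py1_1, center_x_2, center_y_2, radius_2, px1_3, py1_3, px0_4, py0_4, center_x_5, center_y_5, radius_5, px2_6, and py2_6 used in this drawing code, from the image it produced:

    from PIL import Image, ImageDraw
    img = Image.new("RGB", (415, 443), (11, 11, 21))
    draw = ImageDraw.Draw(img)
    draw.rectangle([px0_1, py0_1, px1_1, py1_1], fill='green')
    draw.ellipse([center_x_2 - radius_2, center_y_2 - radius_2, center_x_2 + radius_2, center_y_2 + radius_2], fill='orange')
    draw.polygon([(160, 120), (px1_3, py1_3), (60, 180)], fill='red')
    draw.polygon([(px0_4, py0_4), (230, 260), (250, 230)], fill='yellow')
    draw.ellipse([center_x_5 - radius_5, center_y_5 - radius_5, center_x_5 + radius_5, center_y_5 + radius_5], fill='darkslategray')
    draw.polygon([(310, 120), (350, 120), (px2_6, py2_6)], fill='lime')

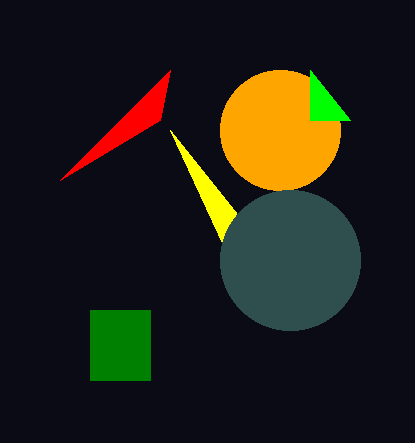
px0_1 = 90
py0_1 = 310
px1_1 = 150
py1_1 = 380
center_x_2 = 280
center_y_2 = 130
radius_2 = 60
px1_3 = 170
py1_3 = 70
px0_4 = 170
py0_4 = 130
center_x_5 = 290
center_y_5 = 260
radius_5 = 70
px2_6 = 310
py2_6 = 70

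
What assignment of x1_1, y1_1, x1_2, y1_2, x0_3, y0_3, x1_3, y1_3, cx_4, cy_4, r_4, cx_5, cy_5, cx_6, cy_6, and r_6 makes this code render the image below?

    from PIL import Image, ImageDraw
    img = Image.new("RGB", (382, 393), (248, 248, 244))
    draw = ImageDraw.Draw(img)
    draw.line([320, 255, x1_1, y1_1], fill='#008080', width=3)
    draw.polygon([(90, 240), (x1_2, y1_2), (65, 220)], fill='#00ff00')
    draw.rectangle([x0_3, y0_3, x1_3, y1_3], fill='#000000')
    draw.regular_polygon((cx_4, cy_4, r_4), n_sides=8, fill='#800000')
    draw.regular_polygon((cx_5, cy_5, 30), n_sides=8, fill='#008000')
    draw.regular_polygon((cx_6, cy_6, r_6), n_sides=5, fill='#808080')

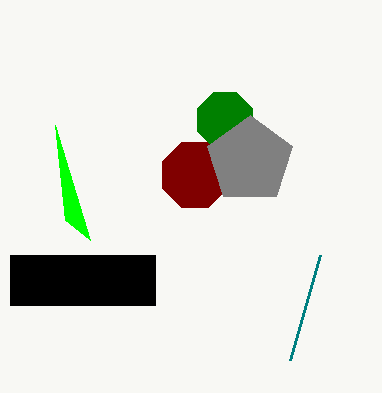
x1_1 = 290
y1_1 = 360
x1_2 = 55
y1_2 = 125
x0_3 = 10
y0_3 = 255
x1_3 = 155
y1_3 = 305
cx_4 = 195
cy_4 = 175
r_4 = 35
cx_5 = 225
cy_5 = 120
cx_6 = 250
cy_6 = 160
r_6 = 45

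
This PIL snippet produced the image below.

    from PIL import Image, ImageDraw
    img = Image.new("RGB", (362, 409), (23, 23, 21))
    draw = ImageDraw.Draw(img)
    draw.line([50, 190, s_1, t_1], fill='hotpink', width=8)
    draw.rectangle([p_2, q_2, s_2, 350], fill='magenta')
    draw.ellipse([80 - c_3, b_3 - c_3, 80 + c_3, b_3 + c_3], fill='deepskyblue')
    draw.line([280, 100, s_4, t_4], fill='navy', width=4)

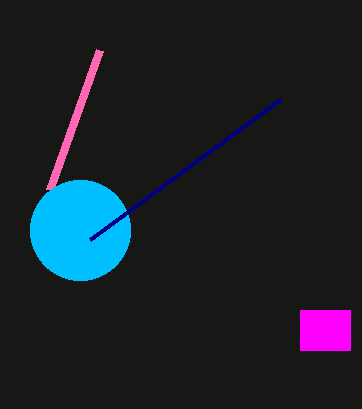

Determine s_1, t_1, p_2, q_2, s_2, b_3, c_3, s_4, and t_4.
s_1 = 100; t_1 = 50; p_2 = 300; q_2 = 310; s_2 = 350; b_3 = 230; c_3 = 50; s_4 = 90; t_4 = 240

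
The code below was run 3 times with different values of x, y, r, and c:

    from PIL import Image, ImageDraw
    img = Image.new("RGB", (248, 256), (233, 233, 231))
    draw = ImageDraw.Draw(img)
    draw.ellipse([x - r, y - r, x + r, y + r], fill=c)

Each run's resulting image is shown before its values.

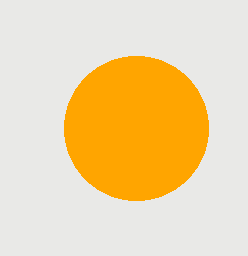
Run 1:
x = 136; y = 128; r = 72; c = 'orange'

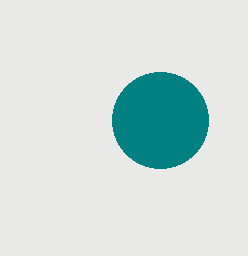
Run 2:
x = 160
y = 120
r = 48
c = 'teal'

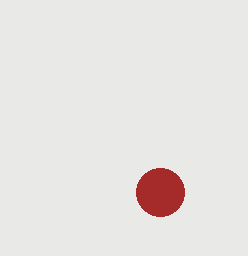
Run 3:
x = 160; y = 192; r = 24; c = 'brown'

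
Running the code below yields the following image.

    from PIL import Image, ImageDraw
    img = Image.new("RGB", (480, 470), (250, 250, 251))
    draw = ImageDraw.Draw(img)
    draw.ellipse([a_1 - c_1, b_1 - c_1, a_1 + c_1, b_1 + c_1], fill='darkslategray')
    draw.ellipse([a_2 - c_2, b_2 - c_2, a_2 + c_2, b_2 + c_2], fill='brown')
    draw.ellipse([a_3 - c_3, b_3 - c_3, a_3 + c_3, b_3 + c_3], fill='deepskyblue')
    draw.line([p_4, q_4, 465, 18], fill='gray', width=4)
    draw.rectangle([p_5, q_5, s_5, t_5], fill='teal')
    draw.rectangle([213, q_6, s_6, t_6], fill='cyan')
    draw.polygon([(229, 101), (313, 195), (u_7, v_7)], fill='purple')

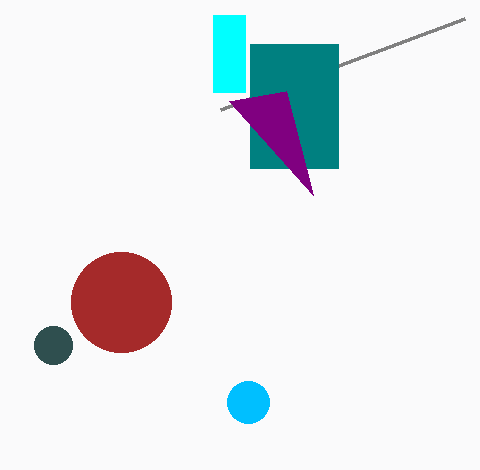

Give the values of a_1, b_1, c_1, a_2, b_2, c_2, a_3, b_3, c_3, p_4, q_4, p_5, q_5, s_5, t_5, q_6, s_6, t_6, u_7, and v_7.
a_1 = 53, b_1 = 345, c_1 = 19, a_2 = 121, b_2 = 302, c_2 = 50, a_3 = 248, b_3 = 402, c_3 = 21, p_4 = 221, q_4 = 109, p_5 = 250, q_5 = 44, s_5 = 338, t_5 = 168, q_6 = 15, s_6 = 245, t_6 = 92, u_7 = 286, v_7 = 91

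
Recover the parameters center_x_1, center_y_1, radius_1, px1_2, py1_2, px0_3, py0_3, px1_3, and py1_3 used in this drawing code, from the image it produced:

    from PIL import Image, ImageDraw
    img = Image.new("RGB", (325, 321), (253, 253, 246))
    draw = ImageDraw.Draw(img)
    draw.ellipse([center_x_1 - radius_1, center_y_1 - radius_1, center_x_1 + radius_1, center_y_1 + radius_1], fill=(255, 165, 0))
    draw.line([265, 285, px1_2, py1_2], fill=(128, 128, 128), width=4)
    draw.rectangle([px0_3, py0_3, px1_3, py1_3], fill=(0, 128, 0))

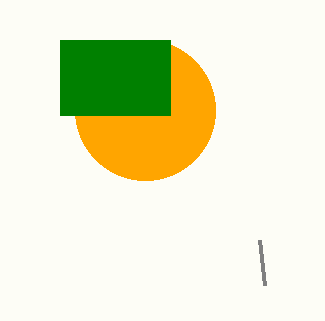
center_x_1 = 145, center_y_1 = 110, radius_1 = 70, px1_2 = 260, py1_2 = 240, px0_3 = 60, py0_3 = 40, px1_3 = 170, py1_3 = 115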